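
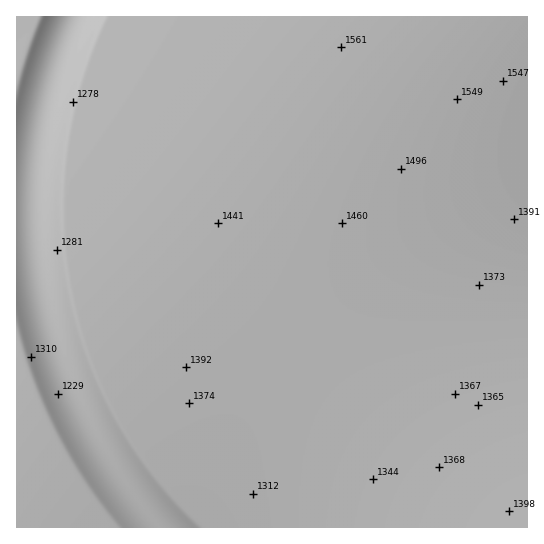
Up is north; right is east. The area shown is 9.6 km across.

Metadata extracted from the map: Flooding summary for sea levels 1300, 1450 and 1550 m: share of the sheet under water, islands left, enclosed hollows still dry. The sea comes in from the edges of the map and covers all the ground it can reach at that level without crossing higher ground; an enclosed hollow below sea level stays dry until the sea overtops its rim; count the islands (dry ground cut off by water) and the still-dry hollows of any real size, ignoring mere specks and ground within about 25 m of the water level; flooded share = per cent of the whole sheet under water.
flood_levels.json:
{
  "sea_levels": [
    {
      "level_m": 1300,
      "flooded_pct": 11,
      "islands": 0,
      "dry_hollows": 0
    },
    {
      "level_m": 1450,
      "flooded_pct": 77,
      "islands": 0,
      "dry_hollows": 0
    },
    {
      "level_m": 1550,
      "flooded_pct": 94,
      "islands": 0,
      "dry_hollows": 0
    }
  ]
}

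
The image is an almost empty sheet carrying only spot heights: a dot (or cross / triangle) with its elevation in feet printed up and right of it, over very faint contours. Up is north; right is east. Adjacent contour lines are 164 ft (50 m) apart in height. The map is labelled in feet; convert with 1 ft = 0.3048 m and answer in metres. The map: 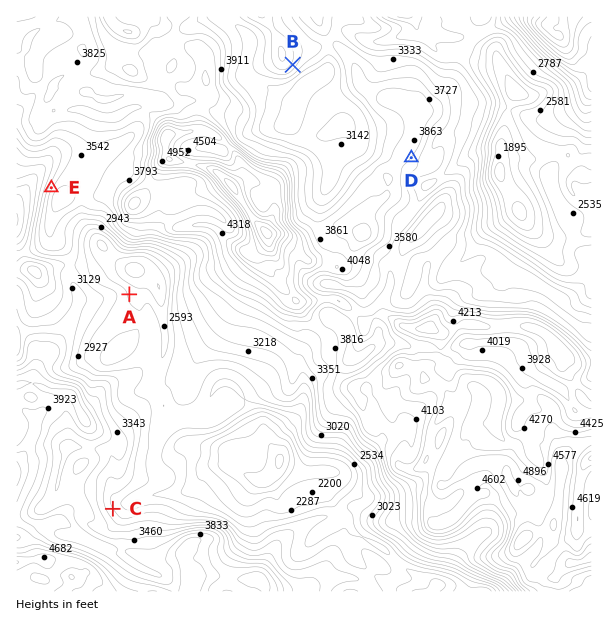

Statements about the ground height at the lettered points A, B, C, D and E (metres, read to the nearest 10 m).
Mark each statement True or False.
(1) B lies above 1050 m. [True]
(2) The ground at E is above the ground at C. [True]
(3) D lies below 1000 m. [False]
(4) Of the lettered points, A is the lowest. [True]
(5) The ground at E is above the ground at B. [False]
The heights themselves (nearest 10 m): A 790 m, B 1130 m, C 900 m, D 1150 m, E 1040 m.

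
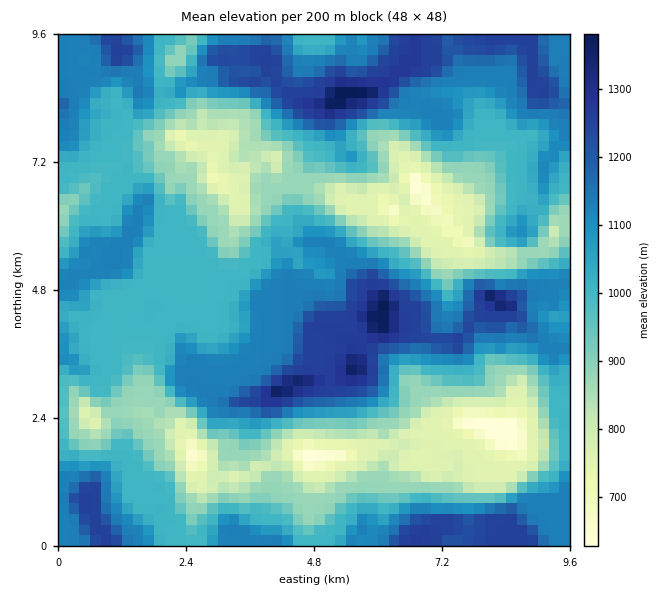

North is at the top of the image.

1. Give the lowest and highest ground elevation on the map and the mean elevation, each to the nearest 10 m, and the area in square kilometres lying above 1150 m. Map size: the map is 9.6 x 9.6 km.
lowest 630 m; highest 1380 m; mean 1020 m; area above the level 15.6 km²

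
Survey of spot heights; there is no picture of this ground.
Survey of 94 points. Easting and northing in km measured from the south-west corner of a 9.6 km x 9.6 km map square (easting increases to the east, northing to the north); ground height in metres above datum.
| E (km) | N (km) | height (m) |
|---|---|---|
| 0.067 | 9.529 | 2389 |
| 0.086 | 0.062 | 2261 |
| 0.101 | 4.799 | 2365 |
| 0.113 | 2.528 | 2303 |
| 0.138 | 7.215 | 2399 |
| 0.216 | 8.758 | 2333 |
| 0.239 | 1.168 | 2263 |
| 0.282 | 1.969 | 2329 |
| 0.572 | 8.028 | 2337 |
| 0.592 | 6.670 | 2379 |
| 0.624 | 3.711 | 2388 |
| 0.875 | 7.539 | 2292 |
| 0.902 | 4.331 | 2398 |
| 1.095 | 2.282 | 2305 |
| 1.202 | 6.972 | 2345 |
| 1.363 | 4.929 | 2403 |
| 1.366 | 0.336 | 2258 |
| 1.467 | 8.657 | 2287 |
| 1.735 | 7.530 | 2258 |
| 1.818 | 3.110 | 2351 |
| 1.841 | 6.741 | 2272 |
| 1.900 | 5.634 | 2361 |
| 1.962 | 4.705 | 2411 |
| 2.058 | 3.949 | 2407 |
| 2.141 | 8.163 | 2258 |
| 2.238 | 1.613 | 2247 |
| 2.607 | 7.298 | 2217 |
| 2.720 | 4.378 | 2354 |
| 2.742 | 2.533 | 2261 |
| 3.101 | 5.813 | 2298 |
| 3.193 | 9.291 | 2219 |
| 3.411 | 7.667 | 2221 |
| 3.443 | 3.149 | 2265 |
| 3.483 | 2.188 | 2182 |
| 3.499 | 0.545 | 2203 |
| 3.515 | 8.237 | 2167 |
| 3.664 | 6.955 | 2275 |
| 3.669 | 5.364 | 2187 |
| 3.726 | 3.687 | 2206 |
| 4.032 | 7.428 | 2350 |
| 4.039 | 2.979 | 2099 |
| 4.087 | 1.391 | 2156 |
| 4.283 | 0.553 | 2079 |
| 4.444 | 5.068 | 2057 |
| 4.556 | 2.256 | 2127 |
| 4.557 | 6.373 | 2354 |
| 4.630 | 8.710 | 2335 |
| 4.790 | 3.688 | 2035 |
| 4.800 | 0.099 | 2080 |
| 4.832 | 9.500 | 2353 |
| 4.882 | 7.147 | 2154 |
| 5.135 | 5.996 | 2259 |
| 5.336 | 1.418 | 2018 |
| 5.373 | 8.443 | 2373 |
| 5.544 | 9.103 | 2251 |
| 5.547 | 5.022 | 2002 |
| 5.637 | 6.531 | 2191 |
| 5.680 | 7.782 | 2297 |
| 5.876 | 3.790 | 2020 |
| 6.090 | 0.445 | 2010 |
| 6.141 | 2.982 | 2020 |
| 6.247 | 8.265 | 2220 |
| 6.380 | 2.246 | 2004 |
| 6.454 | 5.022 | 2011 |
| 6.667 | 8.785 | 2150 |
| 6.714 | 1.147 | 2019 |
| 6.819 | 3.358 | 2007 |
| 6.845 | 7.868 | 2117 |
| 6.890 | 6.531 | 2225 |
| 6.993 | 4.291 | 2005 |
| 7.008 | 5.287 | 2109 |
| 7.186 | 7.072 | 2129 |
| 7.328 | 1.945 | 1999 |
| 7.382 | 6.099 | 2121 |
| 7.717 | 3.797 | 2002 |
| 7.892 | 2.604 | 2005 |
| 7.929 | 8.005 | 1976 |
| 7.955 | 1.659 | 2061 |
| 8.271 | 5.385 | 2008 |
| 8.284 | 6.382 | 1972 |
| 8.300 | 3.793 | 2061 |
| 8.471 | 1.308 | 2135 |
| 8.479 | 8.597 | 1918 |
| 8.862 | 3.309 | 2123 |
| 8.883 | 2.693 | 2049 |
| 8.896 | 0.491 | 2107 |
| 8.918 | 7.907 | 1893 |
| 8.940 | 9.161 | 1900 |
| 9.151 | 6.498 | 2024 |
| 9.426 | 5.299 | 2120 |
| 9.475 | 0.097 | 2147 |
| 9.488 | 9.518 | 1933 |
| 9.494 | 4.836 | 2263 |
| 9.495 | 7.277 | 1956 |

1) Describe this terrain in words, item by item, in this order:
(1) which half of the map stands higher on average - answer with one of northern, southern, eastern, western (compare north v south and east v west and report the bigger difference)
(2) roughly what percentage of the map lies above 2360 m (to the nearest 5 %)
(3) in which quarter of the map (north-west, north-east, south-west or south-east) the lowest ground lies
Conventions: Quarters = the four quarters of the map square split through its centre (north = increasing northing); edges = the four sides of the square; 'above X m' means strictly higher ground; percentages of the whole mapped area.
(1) Taken as a whole, the western half is higher than the eastern.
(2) Ground above 2360 m makes up about 15 % of the sheet.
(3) Look to the north-east quarter for the lowest ground.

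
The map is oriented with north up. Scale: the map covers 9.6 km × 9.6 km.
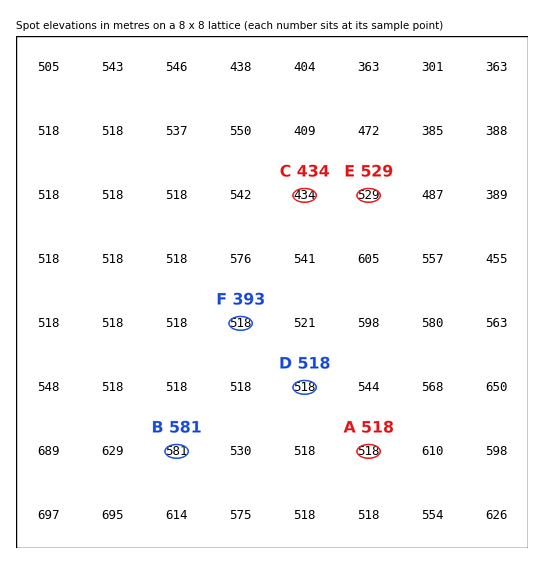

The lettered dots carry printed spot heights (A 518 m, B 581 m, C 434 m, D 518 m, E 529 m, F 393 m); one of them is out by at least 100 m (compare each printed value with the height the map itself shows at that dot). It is F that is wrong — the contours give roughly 518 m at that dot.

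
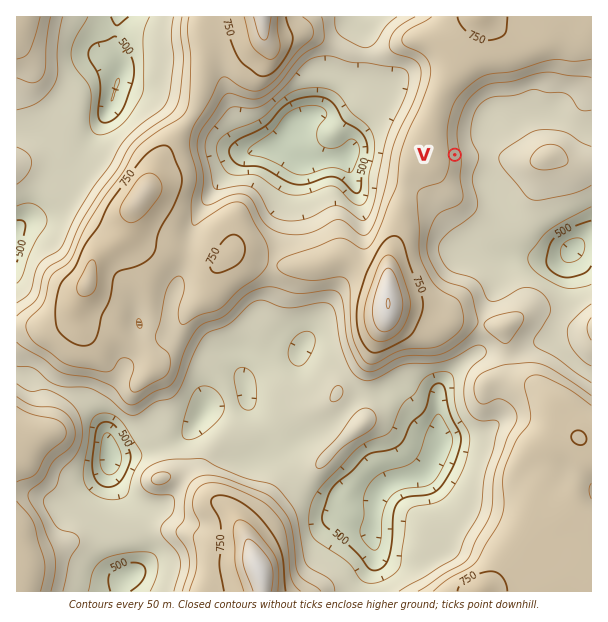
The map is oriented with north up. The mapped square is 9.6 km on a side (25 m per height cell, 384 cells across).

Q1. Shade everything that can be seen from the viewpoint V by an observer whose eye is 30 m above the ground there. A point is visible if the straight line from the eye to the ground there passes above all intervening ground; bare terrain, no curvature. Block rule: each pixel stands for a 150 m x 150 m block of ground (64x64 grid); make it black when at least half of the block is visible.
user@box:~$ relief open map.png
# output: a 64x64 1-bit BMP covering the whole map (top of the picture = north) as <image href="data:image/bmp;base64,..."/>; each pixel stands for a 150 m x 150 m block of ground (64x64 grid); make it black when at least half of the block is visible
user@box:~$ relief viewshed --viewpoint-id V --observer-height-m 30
<image width="64" height="64" href="data:image/bmp;base64,Qk0+AgAAAAAAAD4AAAAoAAAAQAAAAEAAAAABAAEAAAAAAAACAAATCwAAEwsAAAIAAAAAAAAA////AAAAAAAAAAAAAAB8AAAAAAAAAD4AAAAAAAAAPgAAAAAAAAAeAAAAAAAAAB4AAAAAAAAADwAAAAAAAAAPgAAAAAAAAA+AAAAAAAAAD+AAAAAAAAAHwAAAAAAAAAfAAAAAAAAABgAAAAAAAAAGAAAAAAAAAAcAAAAAAAAAAwAAAAAAAAADgAAAAAAAAAHgAAAAAAAAAfYAAAAAAAAA/wAAAAAAAAB/AAAAAAAAAH8AAAAAAAAAfwAAAAAAAAD/AAAAAAAAH/8AAAAAAAAM/wAAAAAAAAA+AAAAAAAAAAYAAAAAAAAABwAAAAAAAAAHAAAAAAAADA8AAAAAAAP/DwAAAAAAM//fAAAAAAA///8AAAAAAH///wAAAAAAf///AAAAAAB+P+EAAAAAAHw/gAAAAAAAfB+AAAAAAAB4HwAAAAAAADgfgAAAAAAAOB/AAAAAAAAQH+AAAAAAAAAf8AAAAAAAAD/wAAAAAAAA//gAAAAAAAD//AAAAAAAAf/8AAAAAAAB/+AAAAAAAAH/8AAAAAAAAf/wAAAAAAAD//AAAAAAAAH//wAAAAAAAf//AAAAAAAB//8AAAAAAAH//wAAAAAAAf//AAAAAAAA//8AAAAAAAB//wAAAAAAAD//AAAAAAAAH/8AAAAAAAAA/wAAAAAAAAAHAAAAAAAAGAcAAAAAAAA4Aw=="/>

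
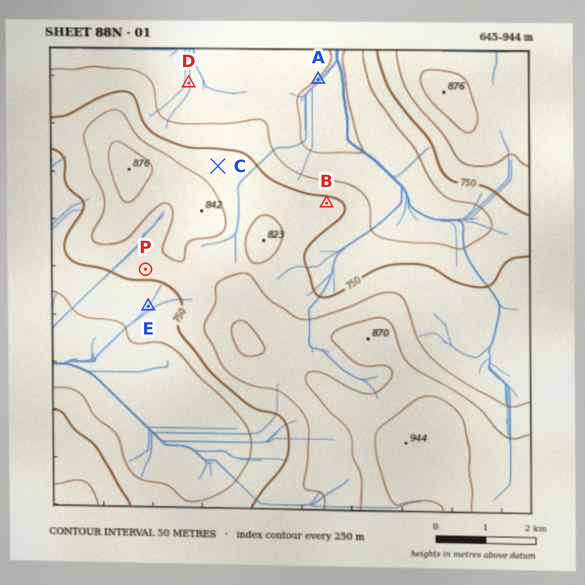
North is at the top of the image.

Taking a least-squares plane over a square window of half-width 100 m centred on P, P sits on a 5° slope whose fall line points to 186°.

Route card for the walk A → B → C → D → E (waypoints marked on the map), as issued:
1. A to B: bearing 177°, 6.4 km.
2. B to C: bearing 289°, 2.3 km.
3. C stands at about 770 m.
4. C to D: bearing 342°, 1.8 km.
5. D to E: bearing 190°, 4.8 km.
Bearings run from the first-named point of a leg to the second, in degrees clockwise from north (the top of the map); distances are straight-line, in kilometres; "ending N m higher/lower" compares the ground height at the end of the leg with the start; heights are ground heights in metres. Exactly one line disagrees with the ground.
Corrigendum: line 1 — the distance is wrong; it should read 2.6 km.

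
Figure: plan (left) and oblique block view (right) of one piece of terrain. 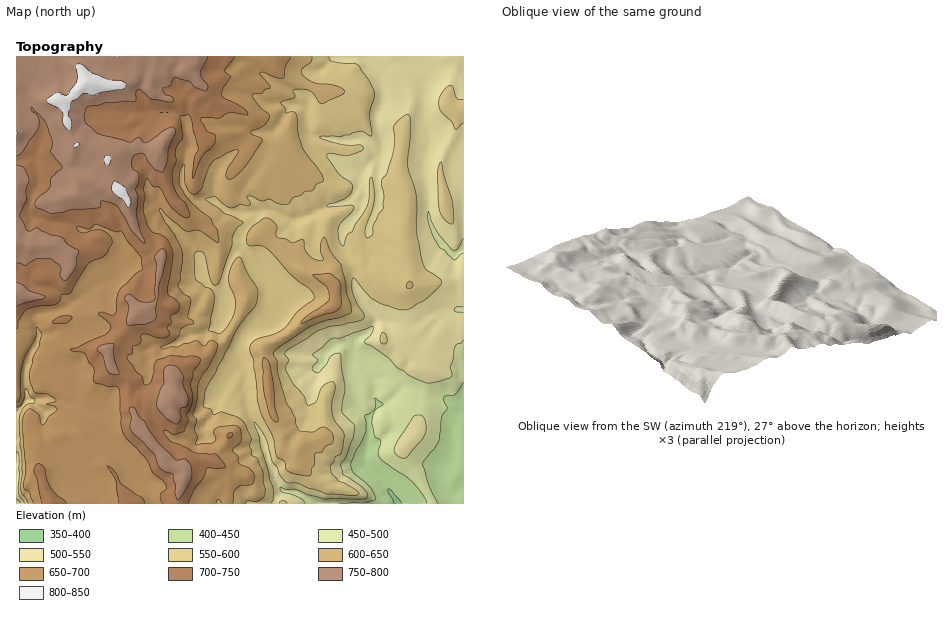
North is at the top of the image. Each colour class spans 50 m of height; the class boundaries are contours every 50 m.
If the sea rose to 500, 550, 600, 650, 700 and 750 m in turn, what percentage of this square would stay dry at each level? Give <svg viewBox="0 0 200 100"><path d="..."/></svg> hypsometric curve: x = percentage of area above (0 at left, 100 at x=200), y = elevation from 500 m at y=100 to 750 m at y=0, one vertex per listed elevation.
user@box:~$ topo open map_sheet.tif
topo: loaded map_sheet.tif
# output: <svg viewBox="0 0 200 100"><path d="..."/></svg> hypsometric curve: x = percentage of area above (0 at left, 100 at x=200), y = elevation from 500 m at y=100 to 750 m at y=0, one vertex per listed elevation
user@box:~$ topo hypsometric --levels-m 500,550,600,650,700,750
<svg viewBox="0 0 200 100"><path d="M183 100l-30-20-37-20-27-20-37-20-27-20"/></svg>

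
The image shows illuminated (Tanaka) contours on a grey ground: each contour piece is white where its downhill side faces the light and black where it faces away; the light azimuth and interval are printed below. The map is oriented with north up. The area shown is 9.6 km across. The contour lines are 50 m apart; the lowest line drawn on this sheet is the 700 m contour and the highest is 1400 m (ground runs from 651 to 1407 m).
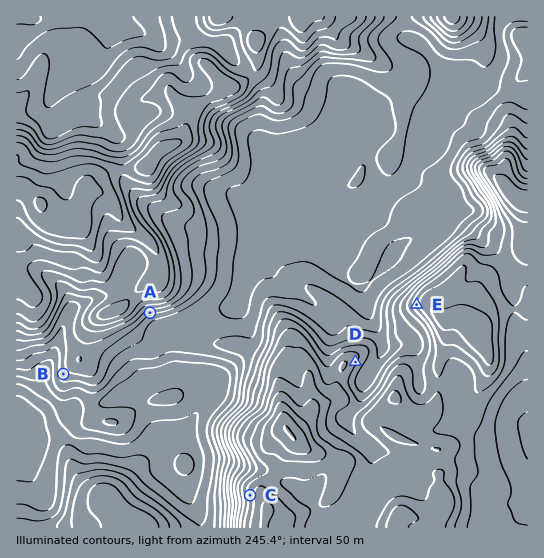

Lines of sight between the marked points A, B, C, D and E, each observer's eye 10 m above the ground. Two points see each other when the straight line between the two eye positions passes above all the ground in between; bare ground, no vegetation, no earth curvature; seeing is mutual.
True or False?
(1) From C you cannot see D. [True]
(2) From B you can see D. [False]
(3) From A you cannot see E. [False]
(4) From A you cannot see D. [True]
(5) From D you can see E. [True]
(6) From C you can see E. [False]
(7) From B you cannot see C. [False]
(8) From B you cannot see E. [True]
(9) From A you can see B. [False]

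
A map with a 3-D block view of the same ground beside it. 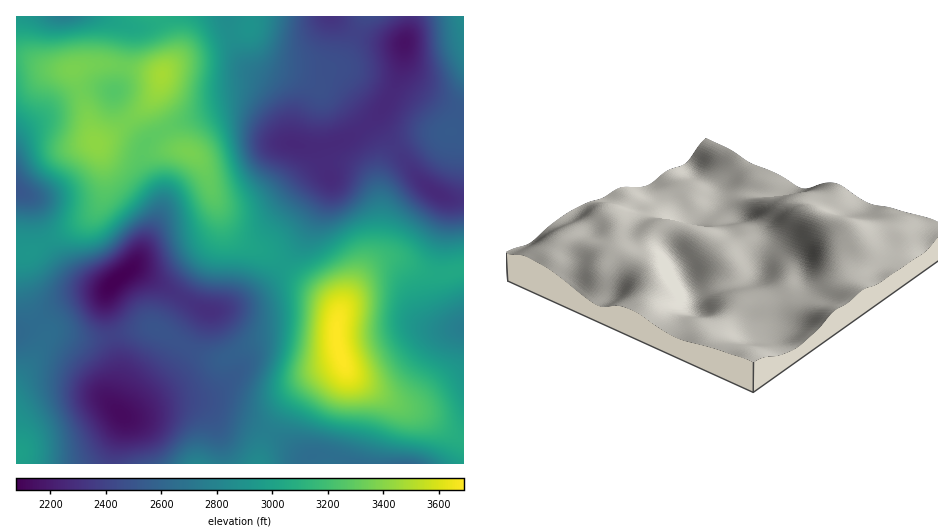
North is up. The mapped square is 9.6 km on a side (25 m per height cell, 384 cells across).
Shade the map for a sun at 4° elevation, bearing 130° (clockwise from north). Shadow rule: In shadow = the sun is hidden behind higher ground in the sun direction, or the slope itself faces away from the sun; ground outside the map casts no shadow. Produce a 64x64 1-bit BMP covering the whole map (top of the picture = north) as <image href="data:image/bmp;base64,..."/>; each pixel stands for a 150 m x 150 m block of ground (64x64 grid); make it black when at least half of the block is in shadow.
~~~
<image width="64" height="64" href="data:image/bmp;base64,Qk0+AgAAAAAAAD4AAAAoAAAAQAAAAEAAAAABAAEAAAAAAAACAAATCwAAEwsAAAIAAAAAAAAA////AAAAAAAAA//DgAAAAAAD/8fAAAAAAAf/z8AAAAAAB//PwAAAAAAH///AAAAAAAf//8AAAAAAD///wAAAAAAP///gAAAAAA////AAAAAAD/wP+AAAAAAf4Af+AAAAAAwAA/8AAAAAAAAD/8AAAAAAAAP/4AAAAAAAA//wAAAAAAAH//AAAAAAAA//+AAAAAAAH//4AAAAAAA///gAAAAGAH//+AAAAA+Af//4AAAAH8D///gAAAAf4f///AAAAB/z///8AAAAH/f///4AAAAf/////gAAAA//////AAAAB/////8AAAAA/4///4AAAAB/A///gAcAAH+B///ADwAAf4H//+AfAAA/wP//8B8cAB/A///4P/8AH8B///h//4AfwD//8H//wA/AH//w///AD8AP//D+/8AHwA//8PD/gAOAD//wAP4AAAAP//AA8AAAAB//8ADgAAAAH//wAPAAAAA//+AA/AAAAD//wAD+AAAAH/8AAP8AAAAPgAAA/4AAAAAAAID/gAAAAAAB4P+AAAAAAAPwPwAAAAAAB/AGAYAAAAAH+AABwAAAAAP4AADAAAAAA/wAAAAAAAAB/AAAAAAAAAH+AABwAAAAAf4AAPgAAAAB/v+B/AAAAAH+///+AAAAA/7///8AAAAD/v///wAAAAP+////AAAAA/7///wAAAAB/g=="/>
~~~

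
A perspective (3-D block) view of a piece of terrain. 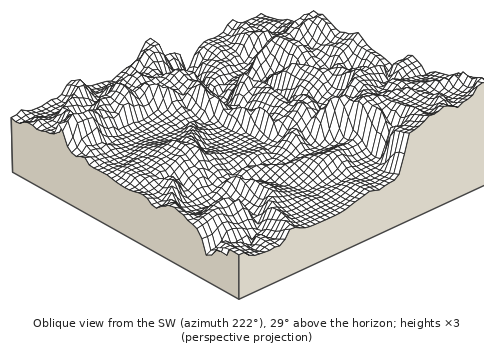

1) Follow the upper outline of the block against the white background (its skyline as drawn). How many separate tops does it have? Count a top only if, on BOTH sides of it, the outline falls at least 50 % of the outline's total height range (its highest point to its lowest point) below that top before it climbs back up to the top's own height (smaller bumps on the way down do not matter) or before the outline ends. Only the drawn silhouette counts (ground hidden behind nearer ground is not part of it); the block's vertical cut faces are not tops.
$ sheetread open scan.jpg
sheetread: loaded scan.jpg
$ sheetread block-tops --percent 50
1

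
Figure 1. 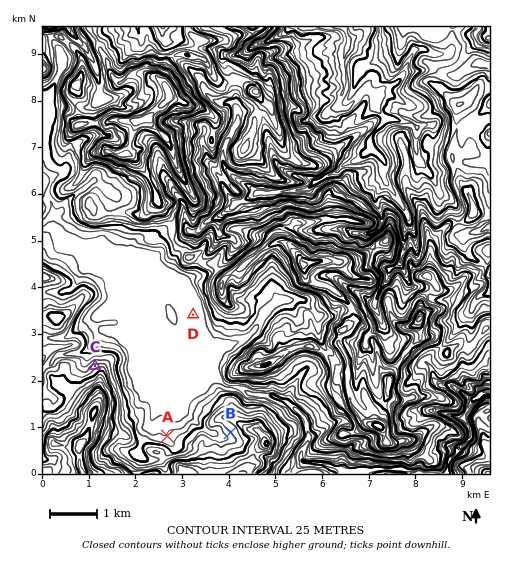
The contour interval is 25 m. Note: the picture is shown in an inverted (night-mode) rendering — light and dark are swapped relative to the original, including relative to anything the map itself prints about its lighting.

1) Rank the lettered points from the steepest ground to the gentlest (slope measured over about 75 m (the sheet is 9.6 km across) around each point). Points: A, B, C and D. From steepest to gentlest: C B A D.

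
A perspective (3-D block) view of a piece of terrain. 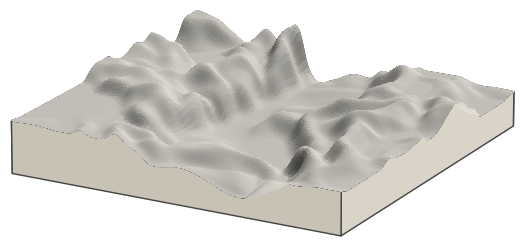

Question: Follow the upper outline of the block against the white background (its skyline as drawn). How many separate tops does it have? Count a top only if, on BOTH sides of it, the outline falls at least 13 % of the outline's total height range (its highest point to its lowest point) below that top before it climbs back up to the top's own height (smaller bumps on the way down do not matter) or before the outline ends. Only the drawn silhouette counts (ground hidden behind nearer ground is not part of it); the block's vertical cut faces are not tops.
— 3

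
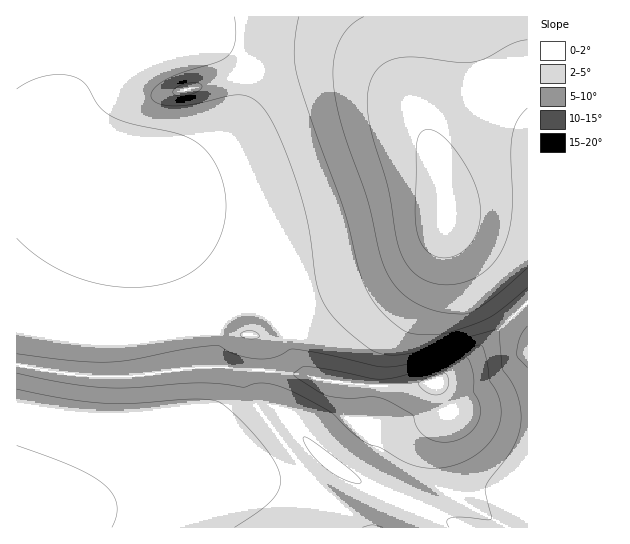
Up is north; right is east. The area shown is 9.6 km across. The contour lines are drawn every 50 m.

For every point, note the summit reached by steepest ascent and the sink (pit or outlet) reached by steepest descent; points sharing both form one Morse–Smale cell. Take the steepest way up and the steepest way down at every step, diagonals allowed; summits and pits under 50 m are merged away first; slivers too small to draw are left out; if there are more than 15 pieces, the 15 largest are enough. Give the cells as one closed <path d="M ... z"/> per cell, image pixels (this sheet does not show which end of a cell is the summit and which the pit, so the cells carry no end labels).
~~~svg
<path d="M527 16l-510 0-1 349 37 7 44 5 41-1 65-9 23 0 16 2 17 41 44 57 40 43 10 18 174 0 1-106-55-9-23-1-15-30 28-18 65-61z"/><path d="M22 365l-6 1 1 162 335-1-9-17-40-43-44-57-17-41-16-2-23 0-65 9-41 1-44-5z"/><path d="M190 40l-27 3-38 13-30 17-22 24-6 17 0 25 10 27 18 19 18 8 17 0 25-8 20-10 26-19 31-34 11-24 0-20-6-13-12-14-7-4z"/><path d="M527 304l-64 60-28 18 15 30 23 1 45 8 10 0z"/>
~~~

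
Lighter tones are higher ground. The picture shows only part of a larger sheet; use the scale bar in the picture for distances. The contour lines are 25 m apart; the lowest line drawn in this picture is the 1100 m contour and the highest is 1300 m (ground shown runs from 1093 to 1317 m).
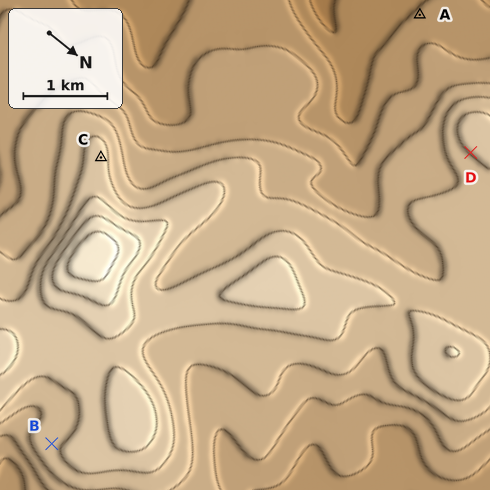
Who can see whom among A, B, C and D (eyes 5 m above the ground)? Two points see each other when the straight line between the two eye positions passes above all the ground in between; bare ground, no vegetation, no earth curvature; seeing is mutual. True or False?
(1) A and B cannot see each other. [True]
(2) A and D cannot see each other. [True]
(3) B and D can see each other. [False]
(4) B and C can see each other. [False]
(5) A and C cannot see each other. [False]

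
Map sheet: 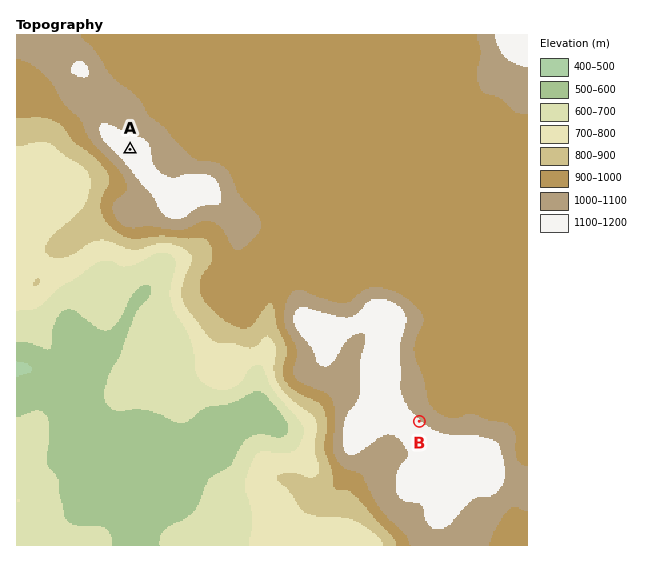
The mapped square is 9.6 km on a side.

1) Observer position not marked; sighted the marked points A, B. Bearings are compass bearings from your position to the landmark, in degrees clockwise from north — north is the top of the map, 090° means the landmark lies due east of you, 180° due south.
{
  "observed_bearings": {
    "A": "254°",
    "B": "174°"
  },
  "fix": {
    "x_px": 383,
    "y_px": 77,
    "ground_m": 920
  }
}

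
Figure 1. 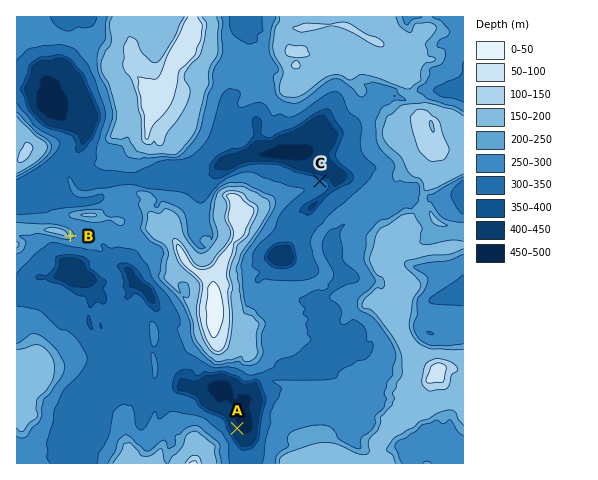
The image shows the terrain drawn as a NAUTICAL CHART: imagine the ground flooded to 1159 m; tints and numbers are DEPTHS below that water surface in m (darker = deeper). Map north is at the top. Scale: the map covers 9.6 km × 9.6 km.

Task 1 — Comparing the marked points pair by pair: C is lower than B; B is higher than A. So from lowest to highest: A C B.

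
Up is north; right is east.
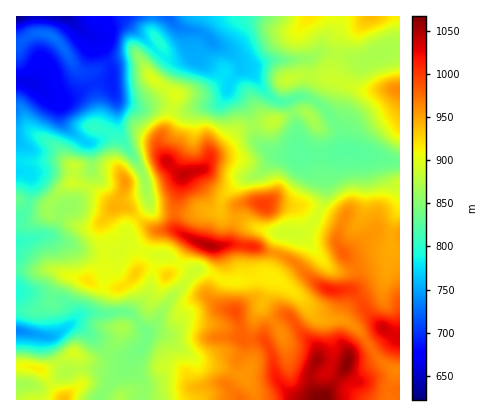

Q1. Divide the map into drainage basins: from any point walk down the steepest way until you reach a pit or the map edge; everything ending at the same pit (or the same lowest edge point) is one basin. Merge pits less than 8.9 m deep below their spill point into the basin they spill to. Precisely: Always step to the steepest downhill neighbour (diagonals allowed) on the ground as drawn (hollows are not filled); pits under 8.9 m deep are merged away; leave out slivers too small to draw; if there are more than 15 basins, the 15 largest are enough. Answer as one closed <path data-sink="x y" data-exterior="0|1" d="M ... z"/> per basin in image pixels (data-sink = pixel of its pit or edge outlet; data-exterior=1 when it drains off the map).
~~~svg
<path data-sink="16 16" data-exterior="1" d="M138 56l-18 3-28 13-6 0 4 2 6 16 2 30-3 8 13 3 5 5 2 4 0 22 10 18-1 10-8 16-2 1-22-18-18-6 0-17-12-5-38 1-8-2 0 40 20 7 10 0 2-2 2 9 12 3 18 10 10 1 10-5 4 19 0 32 12 13 8-1 14-16 6-2 10 1 13 7-23 40-10 8-13 6-2 8-13 19-6 3-8 1-18-8-32 17 11 18 11 12 256 0 24-30 6-13 14-2 14-7 11-10-3-8 10 6 4 0 0-98-14 0-12-5-30 20-7-11 5-20-38-16-18 0-12-3-10 2-10-3-10 1-6 3-7 34-5 5-16 1-32-14-3-6 0-22 7-28 2-2 18-4 5-6 4-10 15-9 16-16 28-7-12-10-12-20-20-9-8 1-16 9-26 2-27-21z"/><path data-sink="344 150" data-exterior="0" d="M332 79l-6 3-8 20-10 12-4-3-6 0-24 11-32 7-16 16-15 9-4 10-5 6-18 4-3 4-6 26 1 26 20 11 14 5 16-1 5-5 7-34 6-3 10-1 10 3 10-2 12 3 18 0 38 16-5 20 7 11 30-20 12 5 14-1 0-147-38 0z"/><path data-sink="168 16" data-exterior="1" d="M368 16l-216 0 0 16 11 18-15 18 0 4 8 10 20 13 26-2 20-10 16 5 11 8 9 16 12 10 28-11 6 0 4 3 10-12 8-20 6-4-1-8 6-16 4-20 5-5 14-4z"/><path data-sink="16 80" data-exterior="1" d="M42 33l-10 1-16 10 0 116 8 2 38-1 8 3 4 2 0 17 18 6 22 18 10-17 1-10-10-18 0-22-2-4-5-5-13-3 3-8 0-16-5-24-5-7-8-2-7-7-11-18-8-9z"/><path data-sink="16 330" data-exterior="1" d="M150 268l-12 2-12 14-6 4-20-1-16-8-16-4-6 1-8 14-4 13-16 8-18-1 0 56 28 4 30-17 18 8 8-1 6-3 13-19 2-8 13-6 8-6 17-26 8-16z"/><path data-sink="16 242" data-exterior="1" d="M18 200l-2 0 0 69 14 2 20-2 36 11 14 7 17 1-13-14 0-32-4-19-10 5-10-1-18-10-12-3-2-8-16 0z"/><path data-sink="66 16" data-exterior="1" d="M152 16l-112 0 0 16 14 5 8 9 11 18 9 8 10 0 22-11 18-5 6 0 2 2 8 14 2-8 13-14-11-18z"/><path data-sink="396 370" data-exterior="0" d="M390 333l-1 5-15 12-10 5-14 2-6 13-23 30 79 0 0-62z"/><path data-sink="16 290" data-exterior="1" d="M50 269l-10 2-24-1 0 40 18 1 17-9 6-18 8-10z"/><path data-sink="16 386" data-exterior="1" d="M26 366l-10 0 0 34 47 0-10-12-11-18z"/>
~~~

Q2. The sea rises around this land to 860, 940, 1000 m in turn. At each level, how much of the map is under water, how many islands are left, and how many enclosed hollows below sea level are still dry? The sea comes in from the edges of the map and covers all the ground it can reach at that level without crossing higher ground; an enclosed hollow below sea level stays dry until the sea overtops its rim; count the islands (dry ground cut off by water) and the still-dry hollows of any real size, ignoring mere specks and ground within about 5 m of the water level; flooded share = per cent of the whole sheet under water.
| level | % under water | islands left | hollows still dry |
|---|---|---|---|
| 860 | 37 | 2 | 0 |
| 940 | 73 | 1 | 0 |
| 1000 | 94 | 3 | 0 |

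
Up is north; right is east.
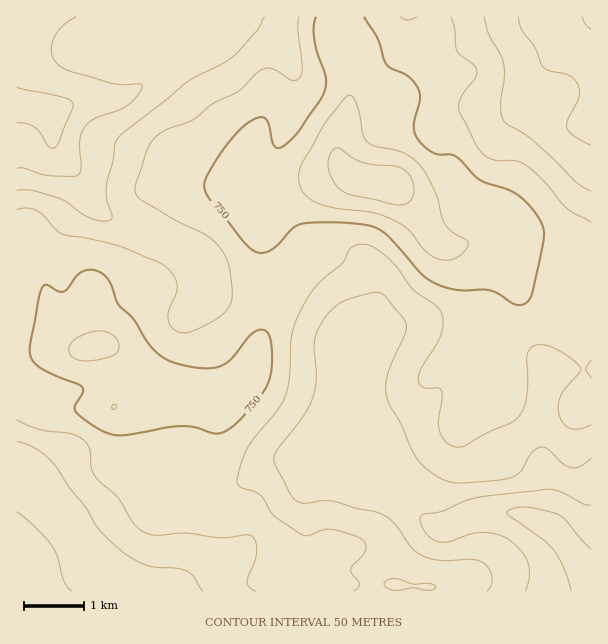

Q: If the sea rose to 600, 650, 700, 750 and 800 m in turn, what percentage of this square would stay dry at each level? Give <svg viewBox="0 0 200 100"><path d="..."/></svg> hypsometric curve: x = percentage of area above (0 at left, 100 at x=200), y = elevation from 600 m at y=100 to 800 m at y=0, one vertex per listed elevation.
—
<svg viewBox="0 0 200 100"><path d="M183 100l-40-25-43-25-60-25-32-25"/></svg>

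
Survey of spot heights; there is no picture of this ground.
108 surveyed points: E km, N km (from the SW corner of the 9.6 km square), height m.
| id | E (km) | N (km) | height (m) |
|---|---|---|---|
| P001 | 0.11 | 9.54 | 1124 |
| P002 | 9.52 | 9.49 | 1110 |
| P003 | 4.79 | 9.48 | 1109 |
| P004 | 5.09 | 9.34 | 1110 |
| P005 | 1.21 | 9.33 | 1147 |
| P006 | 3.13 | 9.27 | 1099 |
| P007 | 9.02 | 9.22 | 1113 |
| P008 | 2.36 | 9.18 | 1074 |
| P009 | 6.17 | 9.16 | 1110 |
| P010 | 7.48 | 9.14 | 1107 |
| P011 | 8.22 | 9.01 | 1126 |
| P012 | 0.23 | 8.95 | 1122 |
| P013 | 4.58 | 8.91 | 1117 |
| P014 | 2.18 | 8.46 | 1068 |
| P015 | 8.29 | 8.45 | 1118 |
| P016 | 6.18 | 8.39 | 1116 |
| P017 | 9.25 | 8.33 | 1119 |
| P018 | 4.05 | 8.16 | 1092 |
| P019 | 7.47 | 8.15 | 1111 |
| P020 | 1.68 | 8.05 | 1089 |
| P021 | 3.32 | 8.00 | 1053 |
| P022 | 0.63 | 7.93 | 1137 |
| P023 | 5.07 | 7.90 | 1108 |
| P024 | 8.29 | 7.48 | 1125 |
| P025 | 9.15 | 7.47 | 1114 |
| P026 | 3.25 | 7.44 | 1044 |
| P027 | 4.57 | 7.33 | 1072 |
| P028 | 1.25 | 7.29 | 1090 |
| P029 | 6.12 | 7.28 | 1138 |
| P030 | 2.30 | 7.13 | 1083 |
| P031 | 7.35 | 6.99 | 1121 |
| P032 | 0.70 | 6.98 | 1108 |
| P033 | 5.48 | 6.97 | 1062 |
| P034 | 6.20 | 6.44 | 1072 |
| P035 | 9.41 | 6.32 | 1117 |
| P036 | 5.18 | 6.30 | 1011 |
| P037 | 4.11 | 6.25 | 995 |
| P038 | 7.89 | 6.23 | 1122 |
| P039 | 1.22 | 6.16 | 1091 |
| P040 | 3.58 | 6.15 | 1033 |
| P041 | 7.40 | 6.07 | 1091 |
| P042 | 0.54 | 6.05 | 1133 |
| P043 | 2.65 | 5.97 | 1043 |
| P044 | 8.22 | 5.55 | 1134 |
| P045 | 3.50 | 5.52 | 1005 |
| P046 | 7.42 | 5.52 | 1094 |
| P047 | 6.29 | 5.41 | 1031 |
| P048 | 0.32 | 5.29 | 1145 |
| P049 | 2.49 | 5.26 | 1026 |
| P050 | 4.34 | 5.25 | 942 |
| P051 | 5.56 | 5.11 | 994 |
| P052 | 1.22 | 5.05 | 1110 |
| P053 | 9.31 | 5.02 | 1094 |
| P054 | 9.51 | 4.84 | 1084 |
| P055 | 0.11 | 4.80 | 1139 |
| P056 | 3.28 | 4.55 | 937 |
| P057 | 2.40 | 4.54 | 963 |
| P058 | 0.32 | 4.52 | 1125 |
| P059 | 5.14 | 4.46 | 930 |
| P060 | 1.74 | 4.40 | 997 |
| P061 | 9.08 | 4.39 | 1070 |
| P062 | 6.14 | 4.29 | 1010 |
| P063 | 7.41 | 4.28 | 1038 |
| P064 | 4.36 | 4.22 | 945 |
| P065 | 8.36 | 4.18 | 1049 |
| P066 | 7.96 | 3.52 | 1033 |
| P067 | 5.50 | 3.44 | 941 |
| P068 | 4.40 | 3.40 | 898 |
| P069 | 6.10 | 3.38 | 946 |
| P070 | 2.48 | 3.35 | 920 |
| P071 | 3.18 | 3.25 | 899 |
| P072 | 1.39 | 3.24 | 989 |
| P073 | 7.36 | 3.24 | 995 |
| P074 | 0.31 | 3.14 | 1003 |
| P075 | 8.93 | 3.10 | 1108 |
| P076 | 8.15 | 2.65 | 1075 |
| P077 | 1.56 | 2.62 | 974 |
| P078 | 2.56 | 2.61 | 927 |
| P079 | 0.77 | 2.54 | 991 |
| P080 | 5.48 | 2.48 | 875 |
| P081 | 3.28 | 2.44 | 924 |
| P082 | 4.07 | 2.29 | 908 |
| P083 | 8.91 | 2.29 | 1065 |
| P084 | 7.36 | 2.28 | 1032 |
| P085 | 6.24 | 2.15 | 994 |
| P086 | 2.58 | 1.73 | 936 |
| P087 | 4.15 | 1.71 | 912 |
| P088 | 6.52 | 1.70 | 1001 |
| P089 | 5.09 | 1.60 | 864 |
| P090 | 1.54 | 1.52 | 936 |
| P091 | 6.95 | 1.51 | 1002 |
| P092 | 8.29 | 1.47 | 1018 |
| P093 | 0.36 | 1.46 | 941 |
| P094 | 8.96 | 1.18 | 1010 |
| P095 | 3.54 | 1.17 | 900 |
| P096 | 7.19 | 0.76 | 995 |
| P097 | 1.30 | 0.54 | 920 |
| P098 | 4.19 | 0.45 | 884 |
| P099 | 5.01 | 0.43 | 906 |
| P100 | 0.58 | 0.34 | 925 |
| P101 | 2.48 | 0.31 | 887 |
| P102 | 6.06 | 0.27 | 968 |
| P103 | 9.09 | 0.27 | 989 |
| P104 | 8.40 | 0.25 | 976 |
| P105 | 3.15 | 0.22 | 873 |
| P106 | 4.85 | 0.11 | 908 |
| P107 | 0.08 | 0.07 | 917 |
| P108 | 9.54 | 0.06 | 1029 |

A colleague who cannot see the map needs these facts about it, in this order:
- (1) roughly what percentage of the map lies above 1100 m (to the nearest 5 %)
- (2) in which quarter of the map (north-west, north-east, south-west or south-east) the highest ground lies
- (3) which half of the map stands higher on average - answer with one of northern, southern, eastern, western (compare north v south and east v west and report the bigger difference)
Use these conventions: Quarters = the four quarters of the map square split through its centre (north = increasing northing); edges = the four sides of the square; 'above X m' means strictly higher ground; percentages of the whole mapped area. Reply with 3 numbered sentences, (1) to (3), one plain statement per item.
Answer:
(1) About 30 % of the map lies above 1100 m.
(2) Look to the north-west quarter for the highest ground.
(3) Taken as a whole, the northern half is higher than the southern.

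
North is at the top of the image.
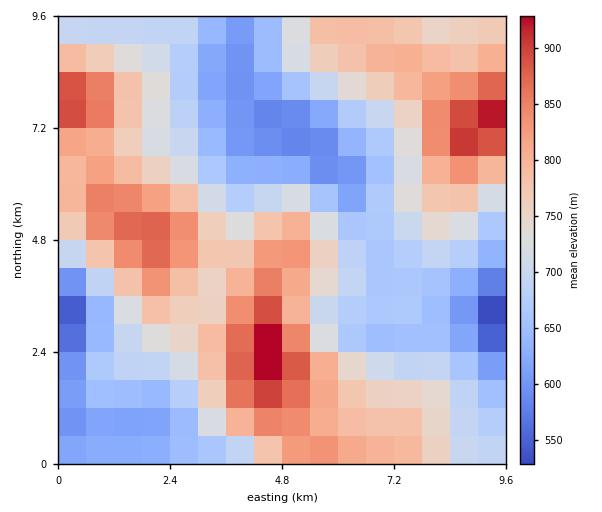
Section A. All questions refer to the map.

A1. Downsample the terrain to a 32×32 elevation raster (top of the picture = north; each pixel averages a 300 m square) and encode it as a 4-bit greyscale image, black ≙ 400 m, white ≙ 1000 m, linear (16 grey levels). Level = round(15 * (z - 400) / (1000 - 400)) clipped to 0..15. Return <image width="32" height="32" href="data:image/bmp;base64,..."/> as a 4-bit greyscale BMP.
<image width="32" height="32" href="data:image/bmp;base64,Qk12AgAAAAAAAHYAAAAoAAAAIAAAACAAAAABAAQAAAAAAAACAAATCwAAEwsAABAAAAAAAAAAAAAAABEREQAiIiIAMzMzAERERABVVVUAZmZmAHd3dwCIiIgAmZmZAKqqqgC7u7sAzMzMAN3d3QDu7u4A////AGZmZmZmZmeKq7uqqqqZh3hVVmVWZnd4mru7qqqqmId3VVVVVWZ4mru7qqqqqpiHd1VWVVVniavMu6qpmZqYh3dVZmZmZ4q8zMuqmZmZmId2Vmd2ZniavN3LuqmZmZh3ZlZnd3d4mrzdzLqZiIiIdmVFZ3d3iJq93dypiHd3d3ZURWd4iImqvN3LmHdmZmZlRDRWeImZmrzdyodmZmZmZUM0VniZmZm83LmHd3d3ZlVDNGeJqpmJq8y5h3d3d2ZlQ0VnmrupmavMupiHd3dmZURWeJq7qpmau7qYh3Z3d2ZVZ4mrzLqpmru6mId3d3d2ZYmqvMy7qZmru5h3d3eId2aJu8zMy6mJmrqYd3d4iId2mrzMzLqYiJmph2ZniJmYd5q8y7uqmHeImYZmZ4mZqYequ7uqmYd3d3dlVWeJmqqYqruqmZh3ZmZmVVVniZq6qaqqqZiIdmVVVVRVZ3mru7qqqpmIh3ZVVVVFVmeJrMzLu7qpiIdmVVVEVWZ3iazd3My7qYh3ZlVURVVnd4m8zd3dy6mId2VVVVVmd4iau8zd3cupmHZlVVVmd4iZmqu8zMy7qYh2ZVVWd4iZmqqqq7yqqZiIdmVVZ3iZmqqqqqqrmZiIiHdlVWeJmaqqqqmZqoiHd3d3ZVVniZqqqqmZmZl3d3d3d3ZVZ4mqqZmZmZmZ"/>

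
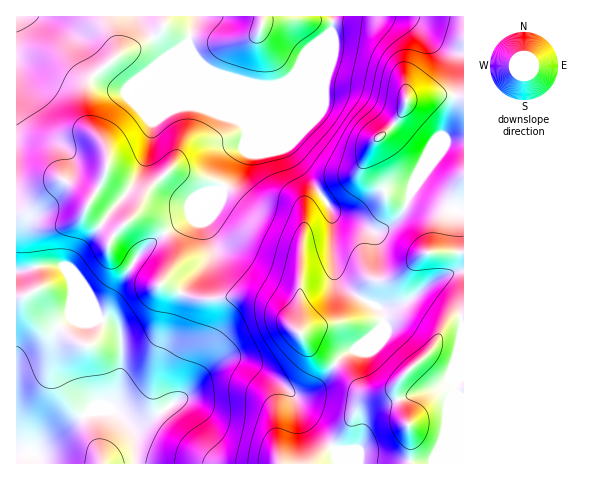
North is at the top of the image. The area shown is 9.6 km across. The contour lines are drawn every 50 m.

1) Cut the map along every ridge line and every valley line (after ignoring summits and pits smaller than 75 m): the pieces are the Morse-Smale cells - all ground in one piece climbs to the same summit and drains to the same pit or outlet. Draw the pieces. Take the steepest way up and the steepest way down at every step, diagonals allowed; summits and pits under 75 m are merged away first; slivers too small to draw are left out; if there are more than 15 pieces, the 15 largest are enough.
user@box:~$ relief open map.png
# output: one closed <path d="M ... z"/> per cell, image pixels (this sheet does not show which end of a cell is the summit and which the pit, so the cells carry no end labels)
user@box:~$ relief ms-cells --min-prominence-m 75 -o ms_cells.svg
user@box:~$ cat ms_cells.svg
<path d="M463 141l-16 0-2 2-5 11-30 39-9 22-11 11-9 5-9 0-16-10-22-8-14-19-14 15-2 25-2 0-3-6-44-18-35-27-28-7-17-7-4 0-23 21-12 24-20 19-10-5-19-15-1-4 5-10-24-17-6 0-30 28-14 3-1 250 447 1z"/><path d="M332 16l-315 0-1 197 6 0 9-3 30-28 6 0 24 17-5 10 1 4 19 15 10 5 20-19 12-24 23-21 4 0 17 7 28 7 35 27 44 18 5 6 2-25 14-16-22-27-14-25-68-68 43 12 15 0 9-3 12-9 5-10 31-31z"/><path d="M390 16l-57 0-2 16-31 31-9 14-12 7-20 1-42-11 67 67 14 25 23 28 37-22 16-31 22-19 13-23 22-4 33 2 0-43-11-2-16-8-21-20-10-4z"/><path d="M454 95l-23 0-22 4-13 23-22 19-16 31-36 22 9 16 41 21 9 0 9-5 13-15 7-18 30-39 5-11 2-2 17-1 0-42z"/><path d="M463 16l-73 1 16 3 10 4 21 20 16 8 10 1z"/>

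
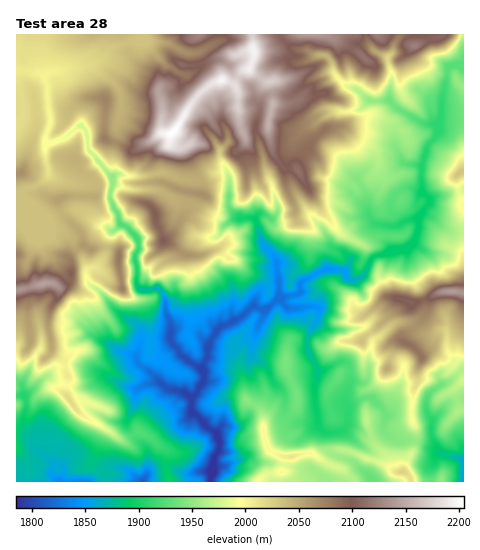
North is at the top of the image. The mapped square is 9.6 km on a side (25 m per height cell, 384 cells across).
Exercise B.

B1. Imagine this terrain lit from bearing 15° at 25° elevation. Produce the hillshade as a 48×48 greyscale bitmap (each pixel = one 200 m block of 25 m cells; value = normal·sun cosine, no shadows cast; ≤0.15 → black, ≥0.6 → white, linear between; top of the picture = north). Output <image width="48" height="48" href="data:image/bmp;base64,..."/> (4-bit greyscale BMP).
<image width="48" height="48" href="data:image/bmp;base64,Qk32BAAAAAAAAHYAAAAoAAAAMAAAADAAAAABAAQAAAAAAIAEAAATCwAAEwsAABAAAAAAAAAAAAAAABEREQAiIiIAMzMzAERERABVVVUAZmZmAHd3dwCIiIgAmZmZAKqqqgC7u7sAzMzMAN3d3QDu7u4A////AJmZd2V5mWRoqpuqy73KiZmHebhkaO3MupmZiHeJmGVnmImZmauph4h4mpZnm9u9y4mZiJmHdUZniId4iIh3qpibqYiKzbmsuZmZmYd2RHdoq7qZhmVa3t3svLqry7mYd6mZmGVDSaibzd3aeHaMzM7t3airqpmVZ5iYdTI2vbrMzN7HiIerqqu6qoiqmHqXd3eHYxSKq8zMu8t1ZWi7qZqYiYiqmIuJh3dmQUmpq8zLuqdWVVjLqZqYmYq5iJt3mJhTJKvN7cy8zJiIZoq7qZqImYqYiIiHiZdkWc3u7LvMunm6iby8qaqYiIlmd4Z5iGZomr3Mupq5dmmpmsy7ebqpiIhjV3V5iEZHibupmqqGeKqXiru4eaqZqXdkZ3ZmeURUeph5u7l4nMiIiquoirt2mGZohmVVd2SGipeLupiKy3eZmqqZmrlVVDVnc0iHhneIq7vLh4max2qJmaqpqqiJVEZ3ZYupdnl5ur23V4ial5l6u6qpvLvMuqp5mrqpdnmJuql1epeJiJiIrLmqztvKqIiIqpmJd3iIiZdnuWV5d4iHiaq73cqpdneHd3iId2doV3ZqcRRoZmd3d4qLy6mJiLuHVnh2ZVVGQ0aXAGu5REVnd2d5p5h2e+2Ym9uENJdVdWqCFe2EIyRWdmaIh5h3r/y9//27q9u6yptme8UAIzRWZVaJiGir77y///3v/rze27iIe7QSIkRWMmiaiGabqHm+/t3+7ZvMu7d3i7VFRFVUNqqpd2ZmZnXO7Mzcy7u6q6d4q4hVZ5qXiqu3VVZVZEWKuruZmsqqq5m878dmiszMqqqDIkRWMmmHd5l5q6mZmZvN/7JIuqmb7spTIBR0SLy5mYmaqZmZmaupuhFJuoiZztlmQkh1q7upmpmqh5mZiamIoxN7upmIqXZlZphZuqmIiJmph5mIiYiLgka8qph4pAMkRoR7qpiImImoh5mZqZmad7zbmIialSI2N2SaqpiImap3eIiruqmqu7upmaq7hlR2R1m6qZiIiZhVVoiqmZm9iIiJqZm7hGaEVnu4mZiJmZhmdqqpiJrqREZ3VGiZUWdzeKqImHiJqqmZqbq6mZ2zMzRBATVXInh0mrmahmeJqYiqu6qqu7xDV3UxFFRnV2hnqqmoZXiZmIiqu6qaq8pXmqlleJq2dmlYqqqWVniZiJibu5qYeLh5qruYubyWZJlomZqoiJmZibqqmpmZh3V5mqmayohoVZiYiIq83cqZq7mZmZmpiWV5mZiJvIZ3Z5iYh3ibu8y7uXiZmZmpmYeJmYd5vLh3aJmJmYd1abuqloqZiJmpqqqrqYiKvMp2aJhpmamJzbZHZ6mIh5qpqqu8qZmru8yoeoZ4iJrO6lI1Z3d4iKqpmaqqqqm92pvLy3esy6qsdCJGVUV4mpmYmZmZmZq8qau8uIiszLu5NDWaVEWIipmYiIiZmau6m6q7mZmaqquURWrHZURTSJmYiIiIiaqpqWaavKu6qHVDZ5t0aHUgJpmYiIeIiZmZhURq3czLpkM0iJg0aqcxJg=="/>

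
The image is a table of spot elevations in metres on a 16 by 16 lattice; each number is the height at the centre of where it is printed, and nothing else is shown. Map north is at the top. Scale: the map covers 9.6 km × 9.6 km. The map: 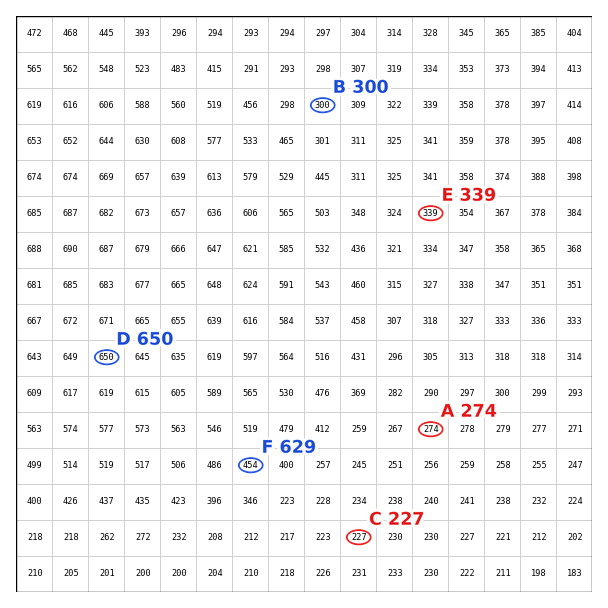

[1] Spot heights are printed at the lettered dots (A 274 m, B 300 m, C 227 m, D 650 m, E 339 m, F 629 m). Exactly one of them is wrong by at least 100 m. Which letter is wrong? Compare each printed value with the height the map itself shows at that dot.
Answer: F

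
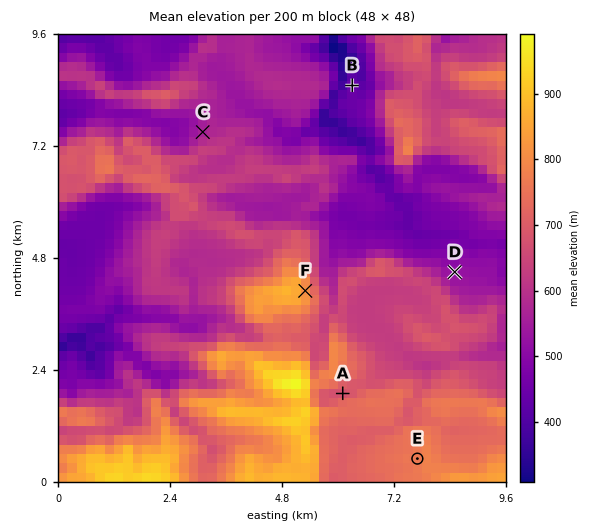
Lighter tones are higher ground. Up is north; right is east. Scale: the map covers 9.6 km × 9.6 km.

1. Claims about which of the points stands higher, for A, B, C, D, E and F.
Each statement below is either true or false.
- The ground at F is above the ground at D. true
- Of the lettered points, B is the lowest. true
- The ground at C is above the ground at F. false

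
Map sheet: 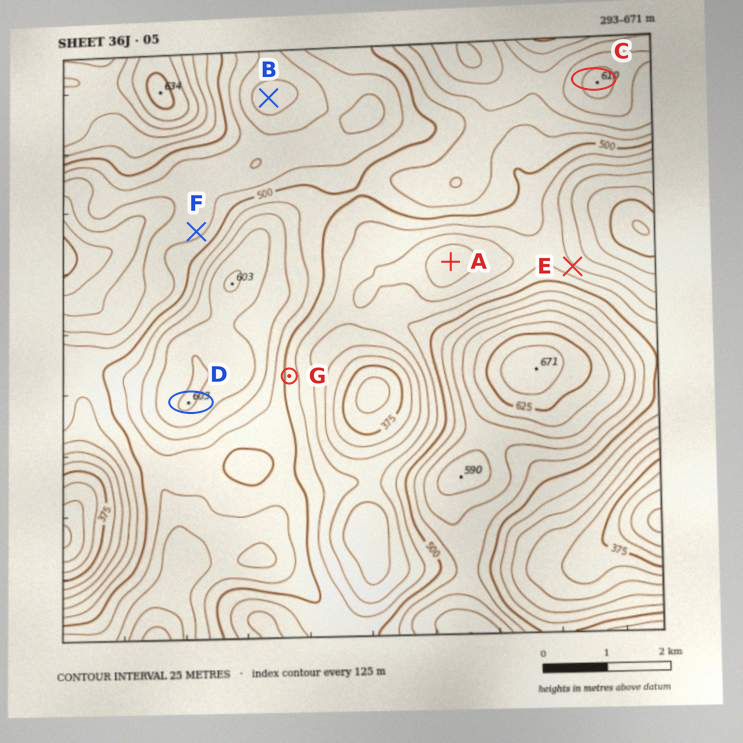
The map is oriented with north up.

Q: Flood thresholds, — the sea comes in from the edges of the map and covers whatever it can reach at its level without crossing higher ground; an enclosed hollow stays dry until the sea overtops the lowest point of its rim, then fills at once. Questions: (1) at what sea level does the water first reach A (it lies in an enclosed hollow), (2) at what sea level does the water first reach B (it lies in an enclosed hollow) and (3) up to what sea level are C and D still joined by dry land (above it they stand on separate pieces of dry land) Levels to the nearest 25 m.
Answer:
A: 475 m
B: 450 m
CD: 500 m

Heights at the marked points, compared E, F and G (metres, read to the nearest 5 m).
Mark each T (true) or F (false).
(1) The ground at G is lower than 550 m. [T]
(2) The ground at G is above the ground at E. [T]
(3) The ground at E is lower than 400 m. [F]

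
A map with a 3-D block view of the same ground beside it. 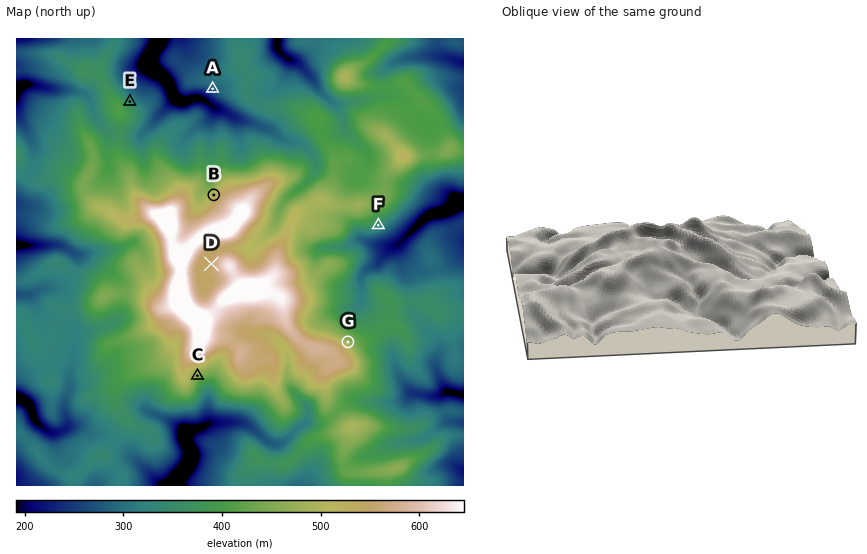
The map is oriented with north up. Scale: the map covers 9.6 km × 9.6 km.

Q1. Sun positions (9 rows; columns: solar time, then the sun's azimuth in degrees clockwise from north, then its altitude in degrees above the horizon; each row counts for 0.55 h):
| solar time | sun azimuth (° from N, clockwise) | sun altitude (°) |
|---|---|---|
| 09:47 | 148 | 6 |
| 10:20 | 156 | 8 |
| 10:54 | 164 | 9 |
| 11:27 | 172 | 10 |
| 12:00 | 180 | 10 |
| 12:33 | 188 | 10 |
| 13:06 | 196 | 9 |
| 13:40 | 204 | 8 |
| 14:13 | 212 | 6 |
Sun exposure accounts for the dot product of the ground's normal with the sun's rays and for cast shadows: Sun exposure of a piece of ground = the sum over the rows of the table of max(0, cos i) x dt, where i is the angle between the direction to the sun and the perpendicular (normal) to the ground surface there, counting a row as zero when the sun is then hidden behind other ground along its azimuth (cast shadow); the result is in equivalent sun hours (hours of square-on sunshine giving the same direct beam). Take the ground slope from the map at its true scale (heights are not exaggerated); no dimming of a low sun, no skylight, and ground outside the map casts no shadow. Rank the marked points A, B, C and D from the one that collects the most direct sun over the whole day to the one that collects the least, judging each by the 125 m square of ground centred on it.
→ C > A > D > B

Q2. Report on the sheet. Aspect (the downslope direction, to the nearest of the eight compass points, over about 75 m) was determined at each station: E NE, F SE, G NE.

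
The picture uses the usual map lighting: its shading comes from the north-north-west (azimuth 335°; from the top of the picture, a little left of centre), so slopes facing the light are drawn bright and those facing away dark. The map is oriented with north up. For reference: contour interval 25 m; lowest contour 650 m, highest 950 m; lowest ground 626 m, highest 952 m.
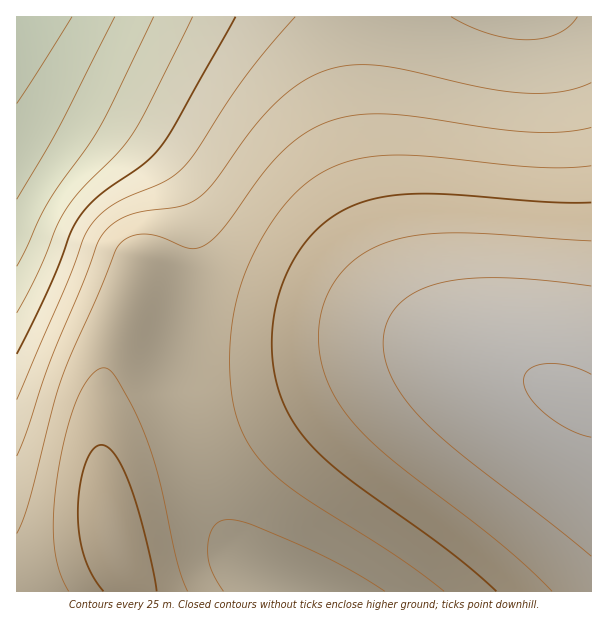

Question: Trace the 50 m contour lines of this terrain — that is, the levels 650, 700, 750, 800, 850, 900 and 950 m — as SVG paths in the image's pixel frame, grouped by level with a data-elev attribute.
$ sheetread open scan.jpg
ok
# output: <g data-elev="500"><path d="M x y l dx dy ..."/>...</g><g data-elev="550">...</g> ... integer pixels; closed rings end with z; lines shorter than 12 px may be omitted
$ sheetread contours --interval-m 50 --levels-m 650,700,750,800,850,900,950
<g data-elev="650"><path d="M72 17l-55 86"/></g><g data-elev="700"><path d="M154 17l-52 106-13 21-40 57-32 65"/></g><g data-elev="750"><path d="M236 17l-61 108-15 22-18 18-44 32-11 10-9 12-8 15-22 56-31 64"/></g><g data-elev="800"><path d="M591 83l-15 5-16 4-20 1-21 0-40-6-83-19-34-3-17 1-15 3-15 6-15 8-18 14-19 19-18 23-30 42-15 16-9 6-11 3-36 5-15 4-14 7-11 11-7 10-14 39-31 75-25 73-10 26"/></g><g data-elev="850"><path d="M188 591l-11-28-17-81-13-42-12-29-16-29-8-11-7-3-6 2-6 5-14 21-11 35-9 42-4 39 0 31 5 26 10 22"/><path d="M591 166l-25 2-32-1-99-10-33-2-31 2-27 6-15 6-15 9-14 10-13 14-13 17-12 20-11 21-9 21-6 22-4 23-2 24 0 24 2 22 4 18 6 17 9 16 17 21 23 21 105 67 48 35"/></g><g data-elev="900"><path d="M591 241l-135-8-36 2-28 6-15 5-14 8-12 9-9 9-9 12-6 12-5 13-3 15 0 27 7 26 11 24 18 24 17 18 23 19 112 87 45 42"/></g><g data-elev="950"><path d="M591 374l-22-8-12-2-12 0-9 2-7 3-4 6-1 6 1 8 5 8 16 17 23 15 22 8"/></g>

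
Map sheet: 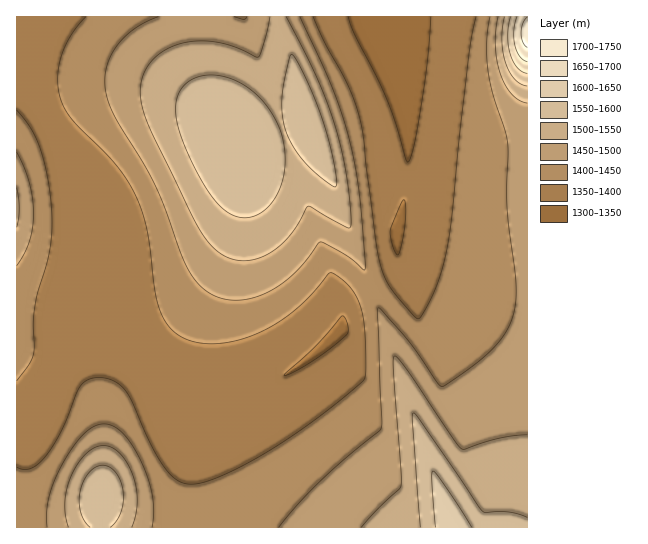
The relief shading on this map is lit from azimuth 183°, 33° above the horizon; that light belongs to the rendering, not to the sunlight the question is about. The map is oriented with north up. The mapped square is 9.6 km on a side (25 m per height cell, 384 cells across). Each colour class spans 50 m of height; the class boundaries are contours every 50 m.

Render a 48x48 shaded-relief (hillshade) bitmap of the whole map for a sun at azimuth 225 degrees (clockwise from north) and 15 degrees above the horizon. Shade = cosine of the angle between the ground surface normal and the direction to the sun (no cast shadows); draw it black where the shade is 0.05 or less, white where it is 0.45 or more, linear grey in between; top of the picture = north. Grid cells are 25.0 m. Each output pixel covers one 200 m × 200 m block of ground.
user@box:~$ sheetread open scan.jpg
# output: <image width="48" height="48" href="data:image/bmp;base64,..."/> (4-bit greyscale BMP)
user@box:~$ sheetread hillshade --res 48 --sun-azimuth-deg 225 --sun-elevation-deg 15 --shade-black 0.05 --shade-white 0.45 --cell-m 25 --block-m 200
<image width="48" height="48" href="data:image/bmp;base64,Qk32BAAAAAAAAHYAAAAoAAAAMAAAADAAAAABAAQAAAAAAIAEAAATCwAAEwsAABAAAAAAAAAAAAAAABEREQAiIiIAMzMzAERERABVVVUAZmZmAHd3dwCIiIgAmZmZAKqqqgC7u7sAzMzMAN3d3QDu7u4A////AImrzcuXVVZneIiIiIiIiIiIiIvMgyNnd4mrzcqGVEVnd4iIiIiIiIiIiJzcYiR3d4irzLl1M0Vnd3iIiIiIiIiIiKzKUiV3d4iau6hkIjRWd3d4iIiIiIiIiLzIMjZ3d3iaqpdTIiRWd3d3eIiIiIiIiczGIkd3d3eJqoZCESRWd3d3d4iIiIiIisykI1d3d3eJmYZCESRWd3d3d3iIiIiIi8yDI2d3d3eJmXZCIjRWd3d3d3d4iIiIm8xiJHd3d3eJmHZDI0Vnd3d3d3d3iIiIrMpSNXd3d3eJmHZUNFZ3d3d3d3d3eIiIvMgyNnd3d3iJmYdVRWZ4iIiHd3d3eIiJzMYyR3d3d4iJmIdlVmd4iIiIh3d3eIiKzKUjV3d3d4iJmIdmZneIiIiIiIh3iIiLzJMjZ3d3d4iIiId2Z3iIiIiIiIiIiIic3HM1eIh3d4iIiHd3d4iImZmYiIiIiIis2lM2eIiIiIiIh3d3eIiJmZmZiIiIiIi9yUNHiIiIiIh3d3d3iIiZmZmZmIiIiInNxzNXiIiIiHd3d3d4iImZmZmZmYiIiIrNtTNoiIiIiHd3d3d4iJmZmZmZmYiIiIvdlDR4iIiIiHd3d3eIiZmZqqmZmYiIiJzcczWIiIiIiHd3d3eIiZmaqqqZmYiIiKzbU0aIiIiIiHd3d3eIiZmqqqqpmYiIiLzJQ0eIiIiIiHd3d3eImZqqqqqpmYiIebzHM1iZmYiIiHd3d3eImaqqqqqpmYiIicylNHmZmZmZmXdmZ3eImaqru6qpmYiHisyDNImZmZmZmXZmZneImqq7u7qpmYiHi8tiNYmZmZmZmWZWZneJmqu7u7qpmYh3m8lCNomZmZmZmVVVZniJqru7u7qpmIh3q7ciN4mZmZmZmURFZniZq7vMu7qpmId4u6USR4mZmZmZmTNFZniaq7zMy7qpmId5u5MSV4mZmZmZmTNFZ4mau8zMy7qpiHd6u2ESZ4mZmZmZmSNFZ4mqvMzMy7qZh3eKukETZ4mZmZmZmSNFZ4mrvMzMy6qYh3eLuCAUZ4mZmZmZmSNGeJq7zMzMu6mYd2ebphAVZ4iZmZmZmTRWeJq7zMzMuqmId2eqlAAlZ4iZmZmZmTRniaq7zMzLupmHdmiqggA1Z3iZmZmZmUVoiau7zMy7qpiHZmiqUAFFZ3iZmZmZmVZ4mau7u7u6qYh2ZmmpMAJFZniZmZmaqmeImqq7u7uqmYd2ZXmnEANVZniZmZmqu3eJmqqru6qpmHdmVoqVAANVZ4iZmZq7zHiJmaqqqqmZh3ZlVpmDABRVZ4iZmaq93oiJmaqqqZmId2ZVV5lxACRVZ4mZmavO/4iJmZmZmZiHdmZVWJlQADRVZ4mZmavf/4iJmZmZmIh3dmVVaZgwAUVVZ4mZmazv/4iImZmYiId3ZlVVeZcQA0VWd4mZmaz//4iIiIiIiHd2ZlVViZUAFFVWeImZmaz//4iIiIiIh3dmZVVWmpMAJVVmeImZmazv/4iIiIiId3dmZVVXqoIBNVZneJmZmavv/g=="/>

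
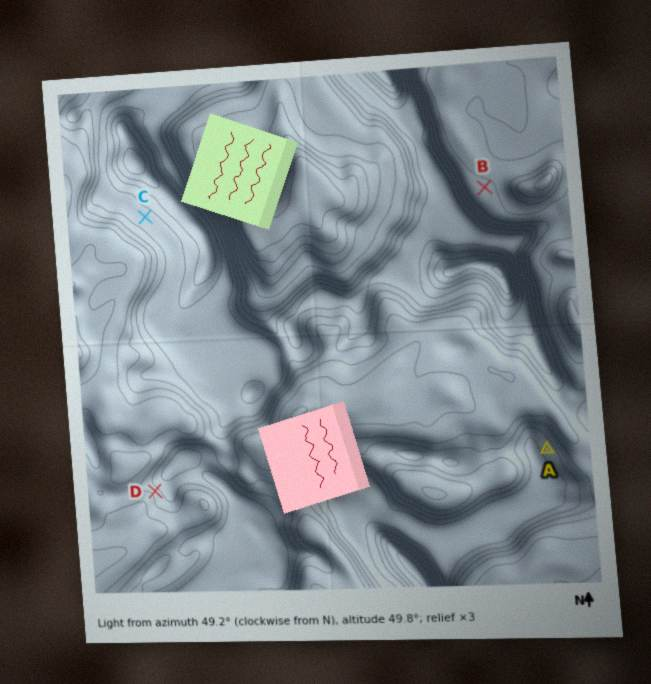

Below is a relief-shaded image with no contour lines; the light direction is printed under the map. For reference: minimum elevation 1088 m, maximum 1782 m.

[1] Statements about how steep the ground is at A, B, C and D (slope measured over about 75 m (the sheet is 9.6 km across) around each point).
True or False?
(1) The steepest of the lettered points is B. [False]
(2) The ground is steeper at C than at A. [False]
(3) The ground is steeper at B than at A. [False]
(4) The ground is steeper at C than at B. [True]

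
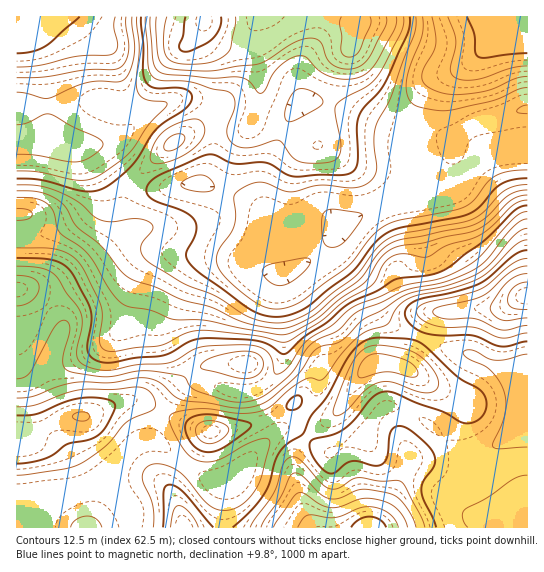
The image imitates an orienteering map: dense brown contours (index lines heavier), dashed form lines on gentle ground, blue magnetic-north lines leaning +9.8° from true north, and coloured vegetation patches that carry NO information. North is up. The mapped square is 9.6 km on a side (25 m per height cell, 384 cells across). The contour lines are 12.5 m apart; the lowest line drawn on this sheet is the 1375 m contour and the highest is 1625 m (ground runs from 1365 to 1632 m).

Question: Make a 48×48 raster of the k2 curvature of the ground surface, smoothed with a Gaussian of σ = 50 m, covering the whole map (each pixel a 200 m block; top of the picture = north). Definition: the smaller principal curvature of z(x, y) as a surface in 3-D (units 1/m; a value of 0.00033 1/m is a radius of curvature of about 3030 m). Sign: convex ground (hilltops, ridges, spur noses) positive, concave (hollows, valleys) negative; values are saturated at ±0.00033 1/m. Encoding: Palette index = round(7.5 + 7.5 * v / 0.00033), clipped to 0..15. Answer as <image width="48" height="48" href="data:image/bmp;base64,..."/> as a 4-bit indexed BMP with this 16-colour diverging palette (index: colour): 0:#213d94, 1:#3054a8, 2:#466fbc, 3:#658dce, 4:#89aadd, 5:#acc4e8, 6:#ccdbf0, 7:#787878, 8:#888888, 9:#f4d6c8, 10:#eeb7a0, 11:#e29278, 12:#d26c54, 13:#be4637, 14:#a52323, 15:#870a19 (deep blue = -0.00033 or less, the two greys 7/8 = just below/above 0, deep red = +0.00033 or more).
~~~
<image width="48" height="48" href="data:image/bmp;base64,Qk32BAAAAAAAAHYAAAAoAAAAMAAAADAAAAABAAQAAAAAAIAEAAATCwAAEwsAABAAAAAAAAAAlD0hAKhUMAC8b0YAzo1lAN2qiQDoxKwA8NvMAHh4eACIiIgAyNb0AKC37gB4kuIAVGzSADdGvgAjI6UAGQqHAHd2eZl2ZkR5pUVVeZeIhmerqpdVVnd3d3d2Z3d2ZkV4hUVUaHeHZViqmIZEVnd3d3d2ZmdmZVV3ZFZUVmeHU1d4dlVFZ3d3d2ZmVWZ2ZmZ3VFZkRWeHUkVmVVRGd4d3d1VVVVZ2Z3eGNFZlRWeHQlZlRVVmZ4h3d3Zmd2VmZ4djI0RVRIiGM2dlRWd3Znd3d4iHeHZVVmZCJEM0M3hkNFZlVomHZmd3d4iHd3dVVmUzWIZDIUZTREVlZ4l2VmZneIh2Znh1VmVFjMlmUiVVZkRVaIdVVnZVZ4dmeJqGVmZVi8hmdkNWeHRFaHVFZ4hlZ3ZniJl2ZmVVaZhmZWdEeIdEVkNGeImGZmVoiZh2d3ZURDMiRGmDN4hTQyNWZ4mWZkRFeJh3eZdkIQAAAFmmFXdkM0Z3ZomGZlVDNXdmiZdlQyIiAAZ2I3dlRXiHZnh2Z2ZlM0VWiYZVZmaKkgFWUWiHZomHZnZVZ2eHUiM0RWVWiHeLyABncjiqh5mGVVQ0VWZ3dDIzMzRXmYeKuBBapSarmIZDMzM0RGZ4h1M0RERGiHd4lzBKpjRnZDEAEjNGVGZomXRFZ3ZEVVREZkNHdVVEMhAUVlWJhFVXmYVFeIdlVVVERERFVXmHVFaJmGWKdWVFeIZVeIh3d3d2QyMzR5qXVomZh2Z3eJdVZ3ZmZ4h3eIh1NEMyNHh2VomYd3VXmql3d3ZmZ4h3d2ZERWVDIkUyEBNFVmVYu5iIiHZmd3d2ZlVFZ3dkMSRFUQAAAkRYqoiIiHZndmZmZVVWd3d2UxFIqWQhARNWeFVnd3ZnZlVWZmZmd3d3dkEXu4ZmZUM1VjNFZ3ZmZmZnd3d2d3d3d2MCeZdnh2RXZjREVnZmd4iIh3h2Z3iHd3UhNXd4h1RXiHd2ZmZniIiId4iHZniHd3ZTIjRFZlRXmYmYdmZ3eIiHd4h3Znd3d2ZkMzIiIjRWmomYdmZ3ZmZ3d3ZmZmZlVVVVVVRDMzNFeYmXZVZndUNFVVVmZmZVRFZmZmZmVUNEVlVURFZ3dkMjRVZmZndmZnd3d3d3dlRERDMjNFVndmVDNWZ2ZniHd4h3d3Z3h2VEQ0RFVmVVZmeGRFd3dmiIiIh2Z3Z4iHZVRGZmd3ZURXmpdEeIdmeImYh2Z3Z4iHZlVXd3d3ZlMlq5hUaJllZ4iIh2Z3Z4h3ZmZnd3d2Z2UiaYdkWJl2Z4h3dmZ2d4d3d3d4d3d3eIdCFFZlV3d2Z3d2ZmZmd3d3iHd4d3d4iIZkECRWVmd2VmZmZmZVZ3d3d3eId3d4mXREMAE0VWeHZmZVZmZUVmZnd3iYd3d4iFI1QxASM1Z3ZmVVVnZURVVWZniXd3d3h0E2ZmVWVERWVWZmZndlRVRFZmd2ZmZmZTA3iZiIdndlRWaJqYd1RnZUVmZlVWZlVDA3rKmIdniHVEaKuph2RYhlVVVWZmd2ZTA2iYZ3VWeHdURniHd2RHh2ZmVXdnd3djBIiGeZdFZ3d2VneIiYQ2h2Z3d3d3d3djFqmHmqhlZniHZoqpq5U2d2Z4dw=="/>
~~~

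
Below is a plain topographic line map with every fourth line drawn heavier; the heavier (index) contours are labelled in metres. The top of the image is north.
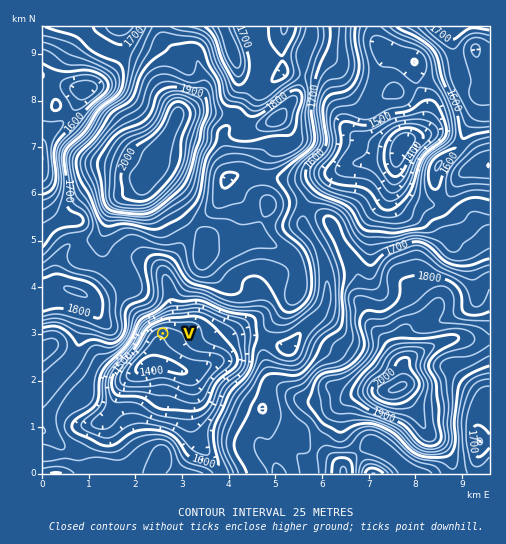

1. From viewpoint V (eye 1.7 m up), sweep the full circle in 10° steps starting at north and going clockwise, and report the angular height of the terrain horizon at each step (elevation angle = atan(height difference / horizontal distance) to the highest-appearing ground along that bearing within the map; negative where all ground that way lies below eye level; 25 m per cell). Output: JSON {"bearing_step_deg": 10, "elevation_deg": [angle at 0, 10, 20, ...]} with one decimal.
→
{"bearing_step_deg": 10, "elevation_deg": [16.1, 14.2, 12.8, 12.5, 11.6, 10.5, 9.4, 7.4, 5.7, 5.4, 6.6, 6.3, 6.4, 6.3, 5.9, 5.1, 3.4, 4.4, 5.9, 5.2, 4.3, 4.0, 3.9, 5.7, 6.8, 11.3, 15.3, 17.8, 18.3, 17.4, 16.9, 17.5, 18.6, 19.3, 19.2, 18.0]}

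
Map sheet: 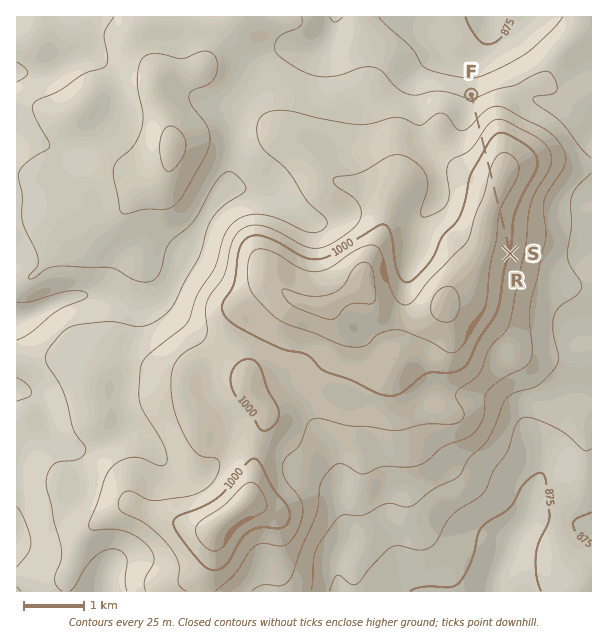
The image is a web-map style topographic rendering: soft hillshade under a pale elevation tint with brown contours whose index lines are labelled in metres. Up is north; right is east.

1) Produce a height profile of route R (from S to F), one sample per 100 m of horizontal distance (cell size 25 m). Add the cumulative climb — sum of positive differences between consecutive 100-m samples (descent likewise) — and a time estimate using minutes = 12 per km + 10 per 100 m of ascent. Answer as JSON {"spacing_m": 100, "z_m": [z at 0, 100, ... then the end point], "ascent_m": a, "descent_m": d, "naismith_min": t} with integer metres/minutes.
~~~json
{"spacing_m": 100, "z_m": [998, 1003, 1008, 1011, 1014, 1017, 1020, 1024, 1027, 1030, 1032, 1032, 1032, 1030, 1026, 1021, 1015, 1008, 999, 989, 979, 969, 960, 951, 944, 936, 930, 923, 921], "ascent_m": 34, "descent_m": 112, "naismith_min": 36}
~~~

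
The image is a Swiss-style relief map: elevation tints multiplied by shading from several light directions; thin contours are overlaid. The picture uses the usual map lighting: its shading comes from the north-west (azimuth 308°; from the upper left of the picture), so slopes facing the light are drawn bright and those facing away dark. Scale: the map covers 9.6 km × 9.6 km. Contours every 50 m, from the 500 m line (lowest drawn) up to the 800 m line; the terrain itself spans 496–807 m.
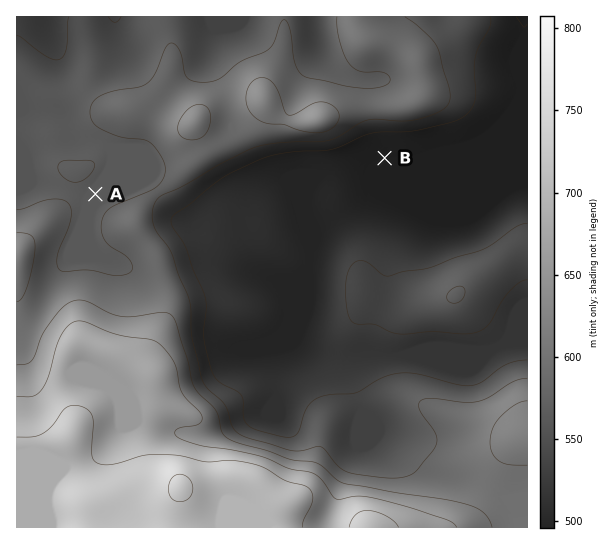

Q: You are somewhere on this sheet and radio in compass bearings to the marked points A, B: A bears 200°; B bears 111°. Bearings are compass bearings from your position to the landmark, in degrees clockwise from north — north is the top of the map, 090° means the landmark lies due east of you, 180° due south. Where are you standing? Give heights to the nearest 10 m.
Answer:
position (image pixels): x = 142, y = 65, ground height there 580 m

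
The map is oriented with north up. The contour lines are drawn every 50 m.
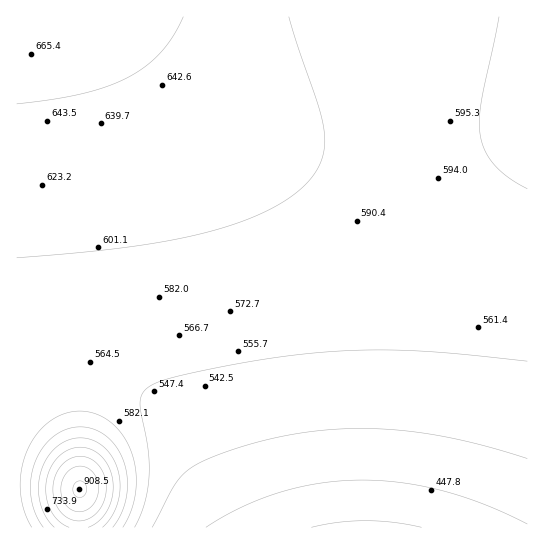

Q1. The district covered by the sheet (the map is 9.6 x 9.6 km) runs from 390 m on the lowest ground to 910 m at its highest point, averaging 580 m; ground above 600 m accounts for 29.1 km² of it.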